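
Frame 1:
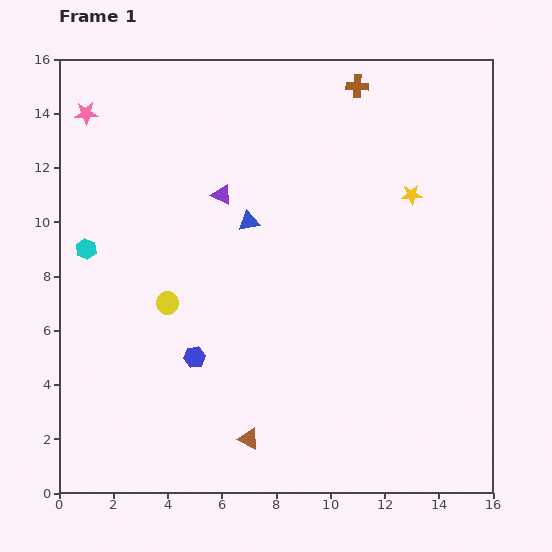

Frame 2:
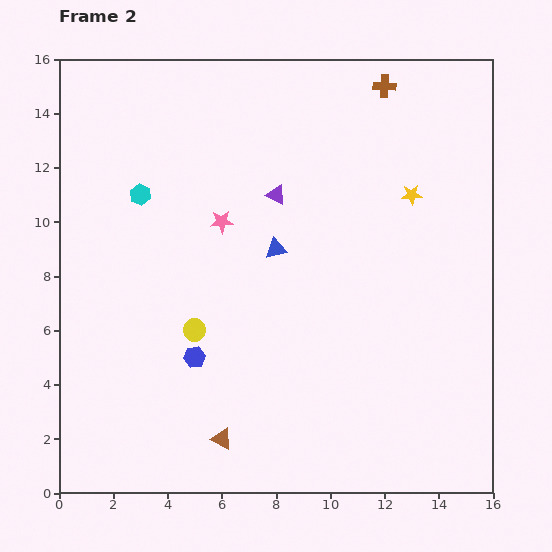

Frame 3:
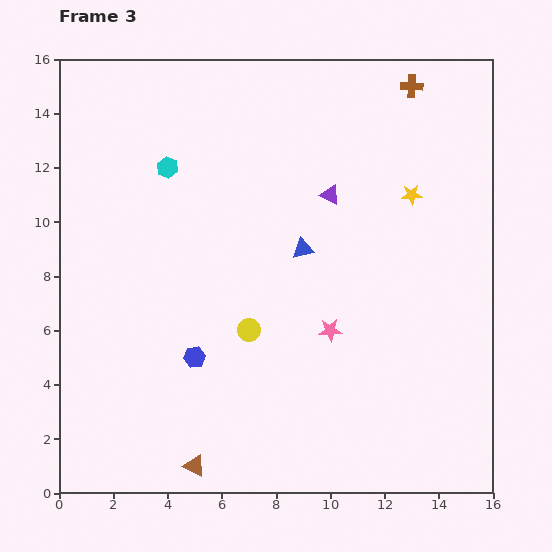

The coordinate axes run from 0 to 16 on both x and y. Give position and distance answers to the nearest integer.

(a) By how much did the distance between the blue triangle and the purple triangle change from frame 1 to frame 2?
+1

Distance in frame 1: 1. Distance in frame 2: 2.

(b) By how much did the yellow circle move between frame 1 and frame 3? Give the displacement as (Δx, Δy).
(3, -1)

The yellow circle was at (4, 7) in frame 1 and (7, 6) in frame 3.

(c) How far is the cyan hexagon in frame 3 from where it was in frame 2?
1

The cyan hexagon moved from (3, 11) to (4, 12), a distance of √(1² + 1²) ≈ 1.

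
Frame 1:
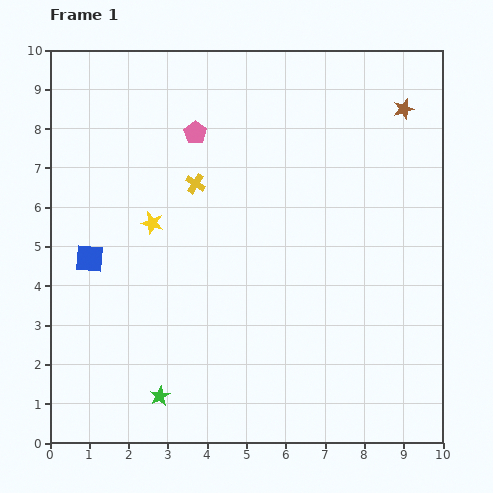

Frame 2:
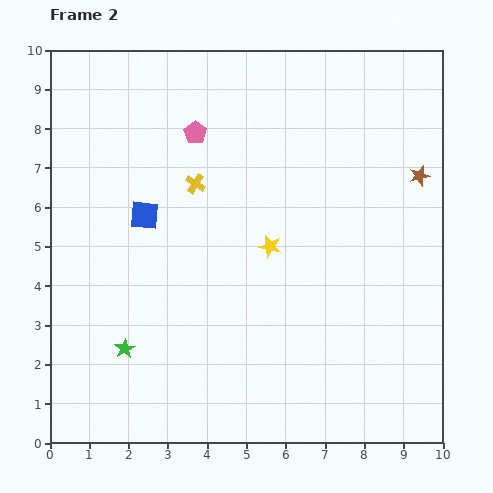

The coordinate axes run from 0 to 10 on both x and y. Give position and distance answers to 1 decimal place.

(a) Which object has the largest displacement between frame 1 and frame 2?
the yellow star

(moved 3.1; next 1.8)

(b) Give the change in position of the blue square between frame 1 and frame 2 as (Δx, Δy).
(1.4, 1.1)

The blue square was at (1.0, 4.7) in frame 1 and (2.4, 5.8) in frame 2.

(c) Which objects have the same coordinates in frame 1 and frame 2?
the yellow cross, the pink pentagon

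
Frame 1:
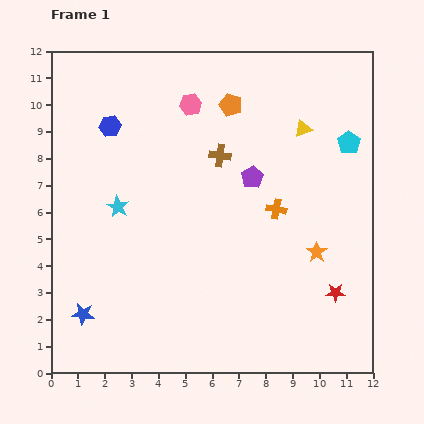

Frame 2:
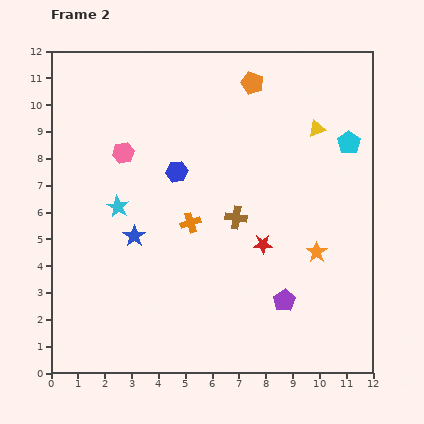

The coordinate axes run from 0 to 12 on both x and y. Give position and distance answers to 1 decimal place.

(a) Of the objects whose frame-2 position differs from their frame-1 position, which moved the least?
the yellow triangle

(moved 0.5)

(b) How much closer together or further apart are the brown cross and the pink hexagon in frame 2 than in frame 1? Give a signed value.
+2.6

Distance in frame 1: 2.2. Distance in frame 2: 4.8.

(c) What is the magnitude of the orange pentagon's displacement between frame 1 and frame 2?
1.1

The orange pentagon moved from (6.7, 10.0) to (7.5, 10.8), a distance of √(0.8² + 0.8²) ≈ 1.1.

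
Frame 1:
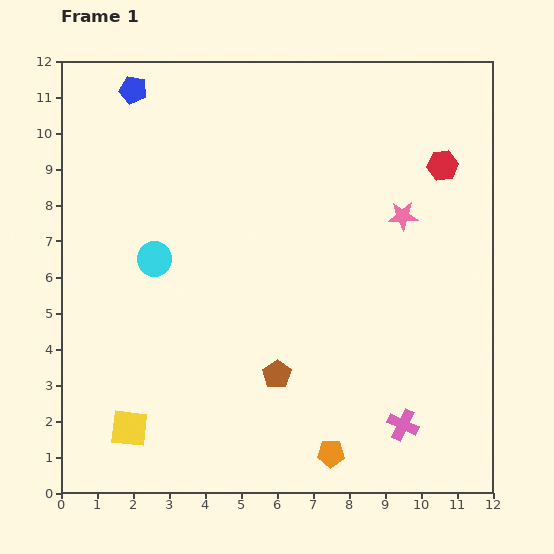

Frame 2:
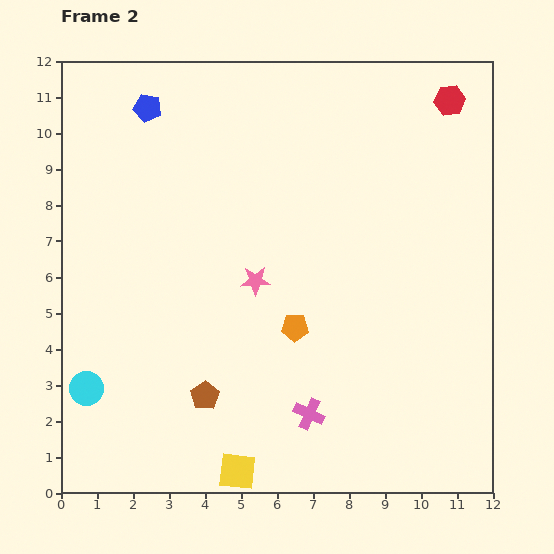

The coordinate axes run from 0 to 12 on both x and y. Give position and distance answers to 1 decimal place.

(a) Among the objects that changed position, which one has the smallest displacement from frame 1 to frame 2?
the blue pentagon

(moved 0.6)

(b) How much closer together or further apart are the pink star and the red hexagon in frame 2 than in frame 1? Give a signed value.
+5.6

Distance in frame 1: 1.8. Distance in frame 2: 7.4.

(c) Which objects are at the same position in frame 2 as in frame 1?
none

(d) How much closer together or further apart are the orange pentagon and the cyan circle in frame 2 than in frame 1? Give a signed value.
-1.3

Distance in frame 1: 7.3. Distance in frame 2: 6.0.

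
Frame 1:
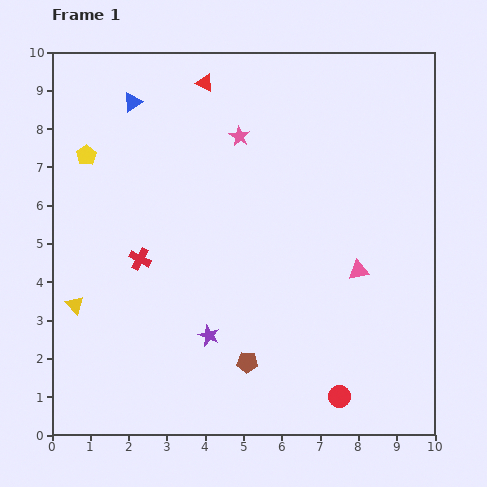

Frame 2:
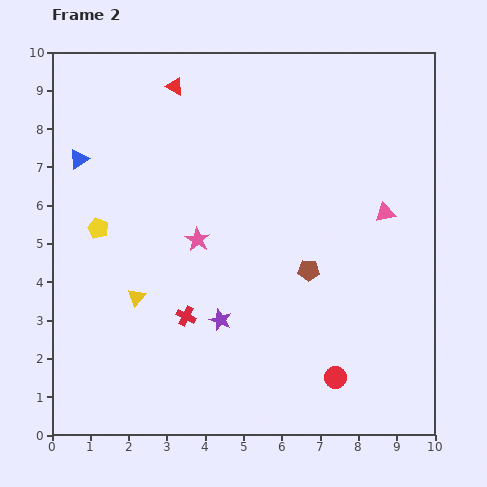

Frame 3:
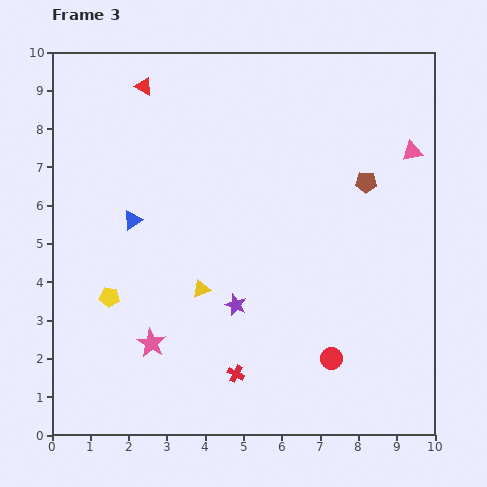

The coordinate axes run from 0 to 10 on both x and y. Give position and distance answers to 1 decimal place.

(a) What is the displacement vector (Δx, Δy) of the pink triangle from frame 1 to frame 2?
(0.7, 1.5)

The pink triangle was at (8.0, 4.3) in frame 1 and (8.7, 5.8) in frame 2.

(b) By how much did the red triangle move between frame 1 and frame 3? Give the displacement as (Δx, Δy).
(-1.6, -0.1)

The red triangle was at (4.0, 9.2) in frame 1 and (2.4, 9.1) in frame 3.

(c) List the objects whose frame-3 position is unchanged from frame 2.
none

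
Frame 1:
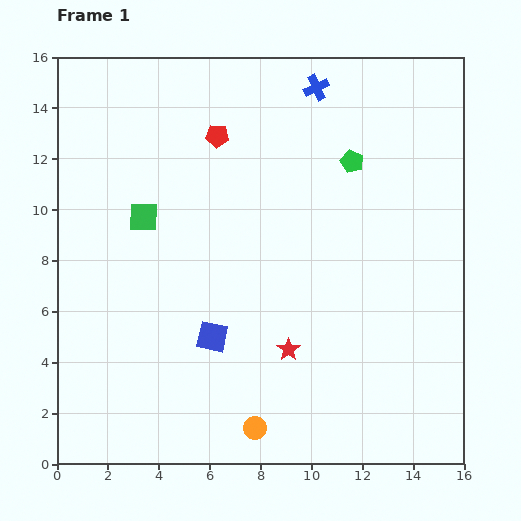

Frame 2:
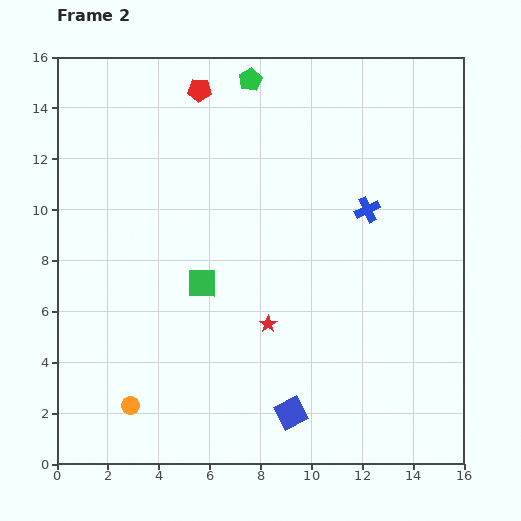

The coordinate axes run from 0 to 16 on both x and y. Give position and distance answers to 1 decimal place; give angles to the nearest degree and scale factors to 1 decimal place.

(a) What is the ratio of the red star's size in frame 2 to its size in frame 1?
0.8×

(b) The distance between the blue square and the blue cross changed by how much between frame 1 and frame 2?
-2.1

Distance in frame 1: 10.6. Distance in frame 2: 8.5.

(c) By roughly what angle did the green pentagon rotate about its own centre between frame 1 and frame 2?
19° clockwise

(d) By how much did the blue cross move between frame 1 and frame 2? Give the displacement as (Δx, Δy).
(2.0, -4.8)

The blue cross was at (10.2, 14.8) in frame 1 and (12.2, 10.0) in frame 2.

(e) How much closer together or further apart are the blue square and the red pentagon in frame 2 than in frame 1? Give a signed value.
+5.3

Distance in frame 1: 7.9. Distance in frame 2: 13.2.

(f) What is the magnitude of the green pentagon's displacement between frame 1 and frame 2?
5.1

The green pentagon moved from (11.6, 11.9) to (7.6, 15.1), a distance of √(4.0² + 3.2²) ≈ 5.1.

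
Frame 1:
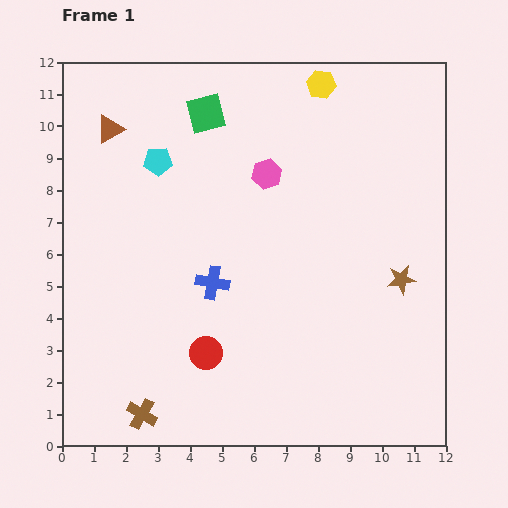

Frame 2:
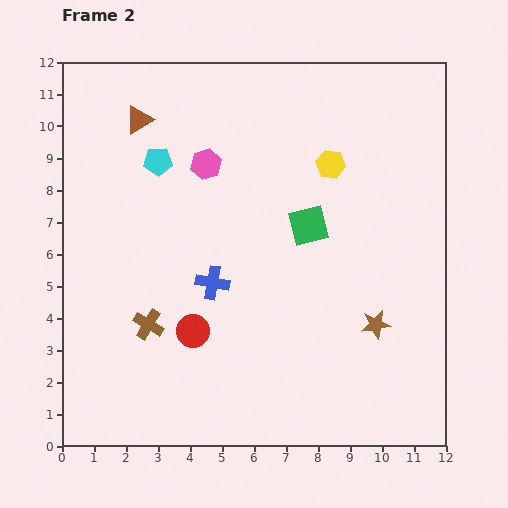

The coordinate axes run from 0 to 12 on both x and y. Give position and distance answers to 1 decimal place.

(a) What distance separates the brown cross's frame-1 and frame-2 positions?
2.8

The brown cross moved from (2.5, 1.0) to (2.7, 3.8), a distance of √(0.2² + 2.8²) ≈ 2.8.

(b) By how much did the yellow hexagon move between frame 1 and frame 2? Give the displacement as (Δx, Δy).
(0.3, -2.5)

The yellow hexagon was at (8.1, 11.3) in frame 1 and (8.4, 8.8) in frame 2.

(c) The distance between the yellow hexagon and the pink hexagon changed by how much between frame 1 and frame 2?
+0.6

Distance in frame 1: 3.3. Distance in frame 2: 3.9.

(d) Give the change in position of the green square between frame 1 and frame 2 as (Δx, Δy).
(3.2, -3.5)

The green square was at (4.5, 10.4) in frame 1 and (7.7, 6.9) in frame 2.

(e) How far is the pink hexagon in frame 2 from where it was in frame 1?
1.9

The pink hexagon moved from (6.4, 8.5) to (4.5, 8.8), a distance of √(1.9² + 0.3²) ≈ 1.9.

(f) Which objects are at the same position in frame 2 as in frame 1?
the cyan pentagon, the blue cross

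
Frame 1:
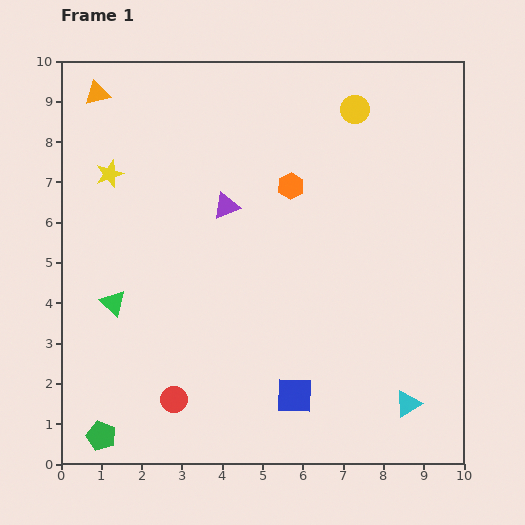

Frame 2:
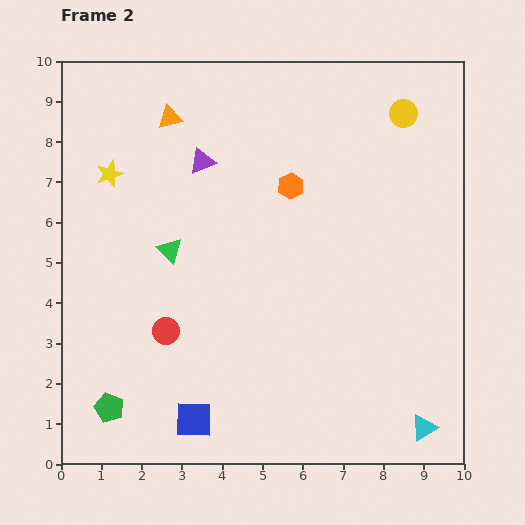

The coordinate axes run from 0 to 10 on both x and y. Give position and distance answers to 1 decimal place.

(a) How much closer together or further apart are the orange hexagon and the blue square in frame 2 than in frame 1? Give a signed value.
+1.1

Distance in frame 1: 5.2. Distance in frame 2: 6.3.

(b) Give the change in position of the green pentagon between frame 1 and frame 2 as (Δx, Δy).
(0.2, 0.7)

The green pentagon was at (1.0, 0.7) in frame 1 and (1.2, 1.4) in frame 2.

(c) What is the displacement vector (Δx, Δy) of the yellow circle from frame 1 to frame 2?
(1.2, -0.1)

The yellow circle was at (7.3, 8.8) in frame 1 and (8.5, 8.7) in frame 2.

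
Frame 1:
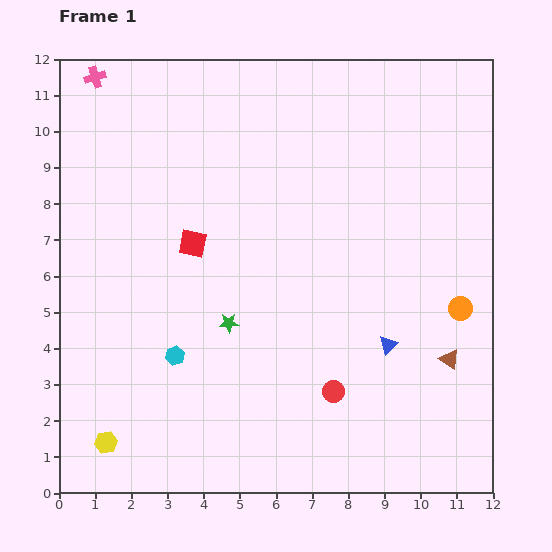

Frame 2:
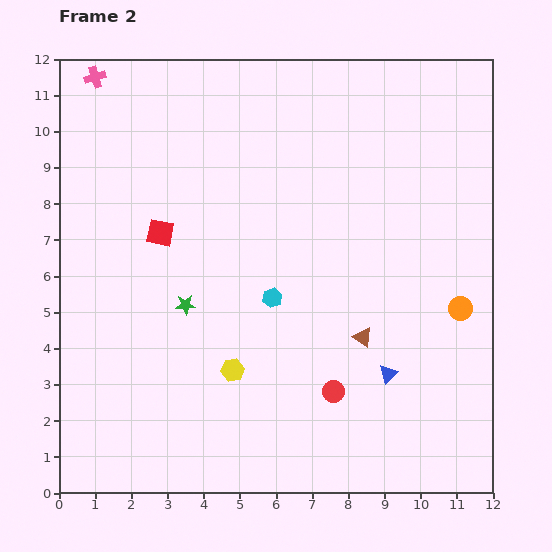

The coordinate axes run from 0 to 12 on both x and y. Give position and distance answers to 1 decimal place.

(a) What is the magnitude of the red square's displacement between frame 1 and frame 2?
0.9

The red square moved from (3.7, 6.9) to (2.8, 7.2), a distance of √(0.9² + 0.3²) ≈ 0.9.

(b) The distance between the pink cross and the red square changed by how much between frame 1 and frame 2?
-0.6

Distance in frame 1: 5.3. Distance in frame 2: 4.7.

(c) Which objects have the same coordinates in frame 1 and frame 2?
the red circle, the pink cross, the orange circle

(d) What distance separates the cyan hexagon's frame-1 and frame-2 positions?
3.1

The cyan hexagon moved from (3.2, 3.8) to (5.9, 5.4), a distance of √(2.7² + 1.6²) ≈ 3.1.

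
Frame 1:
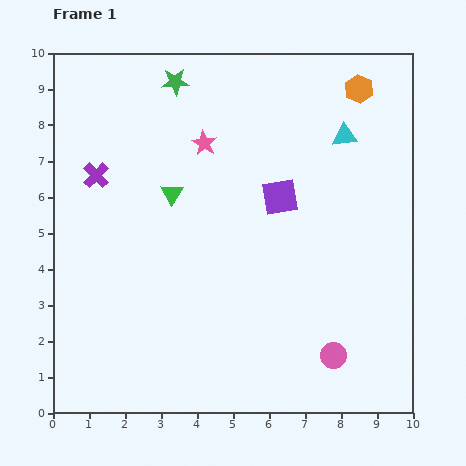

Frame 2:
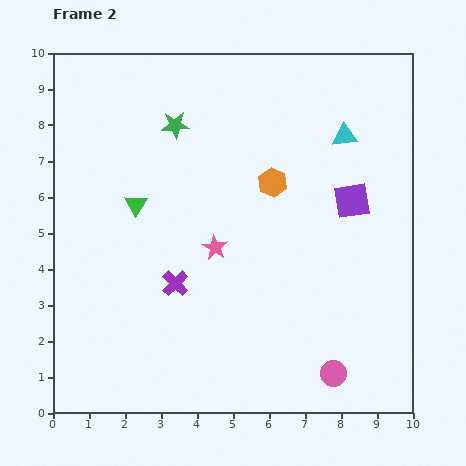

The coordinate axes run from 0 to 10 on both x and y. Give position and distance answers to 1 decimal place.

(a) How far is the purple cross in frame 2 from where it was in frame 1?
3.7

The purple cross moved from (1.2, 6.6) to (3.4, 3.6), a distance of √(2.2² + 3.0²) ≈ 3.7.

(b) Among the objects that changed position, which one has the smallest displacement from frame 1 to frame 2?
the pink circle

(moved 0.5)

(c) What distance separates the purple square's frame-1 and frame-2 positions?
2.0

The purple square moved from (6.3, 6.0) to (8.3, 5.9), a distance of √(2.0² + 0.1²) ≈ 2.0.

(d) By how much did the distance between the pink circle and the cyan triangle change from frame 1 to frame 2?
+0.5

Distance in frame 1: 6.1. Distance in frame 2: 6.6.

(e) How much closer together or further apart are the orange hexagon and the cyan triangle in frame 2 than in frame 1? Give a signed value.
+1.0

Distance in frame 1: 1.4. Distance in frame 2: 2.4.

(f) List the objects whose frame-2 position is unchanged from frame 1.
the cyan triangle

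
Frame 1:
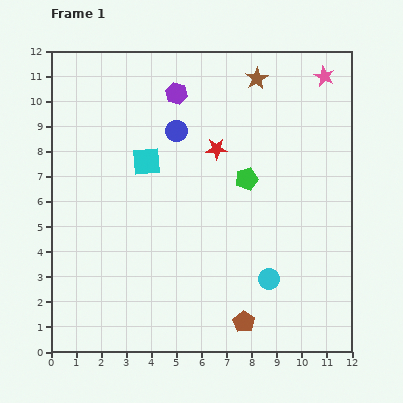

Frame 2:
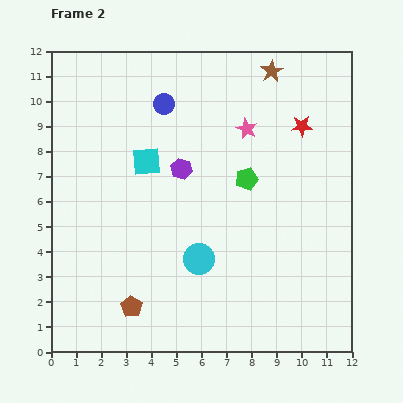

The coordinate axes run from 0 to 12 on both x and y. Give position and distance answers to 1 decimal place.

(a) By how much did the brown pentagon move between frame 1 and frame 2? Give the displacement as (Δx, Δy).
(-4.5, 0.6)

The brown pentagon was at (7.7, 1.2) in frame 1 and (3.2, 1.8) in frame 2.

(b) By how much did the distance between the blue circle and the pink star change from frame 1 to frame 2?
-2.9

Distance in frame 1: 6.3. Distance in frame 2: 3.4.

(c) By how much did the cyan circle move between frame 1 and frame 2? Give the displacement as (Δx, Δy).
(-2.8, 0.8)

The cyan circle was at (8.7, 2.9) in frame 1 and (5.9, 3.7) in frame 2.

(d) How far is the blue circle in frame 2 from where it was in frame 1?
1.2

The blue circle moved from (5.0, 8.8) to (4.5, 9.9), a distance of √(0.5² + 1.1²) ≈ 1.2.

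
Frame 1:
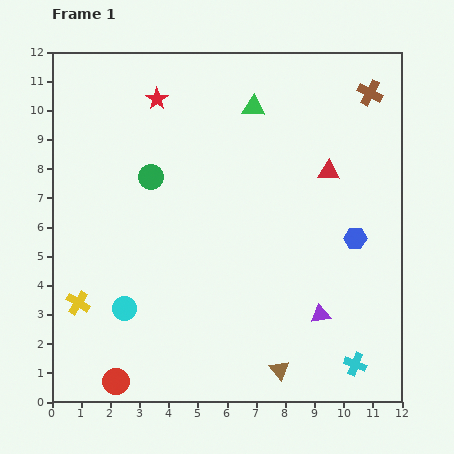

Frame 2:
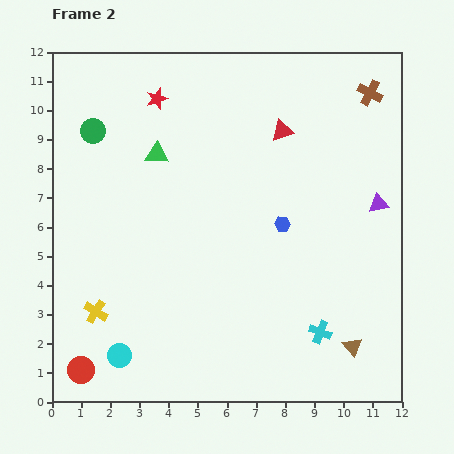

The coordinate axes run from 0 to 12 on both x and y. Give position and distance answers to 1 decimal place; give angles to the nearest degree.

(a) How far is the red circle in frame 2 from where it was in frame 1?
1.3

The red circle moved from (2.2, 0.7) to (1.0, 1.1), a distance of √(1.2² + 0.4²) ≈ 1.3.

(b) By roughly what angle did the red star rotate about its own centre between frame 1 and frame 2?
16° clockwise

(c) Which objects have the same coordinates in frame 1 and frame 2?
the red star, the brown cross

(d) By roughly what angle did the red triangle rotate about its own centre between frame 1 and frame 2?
20° counter-clockwise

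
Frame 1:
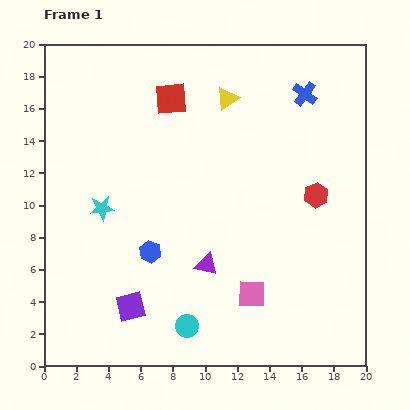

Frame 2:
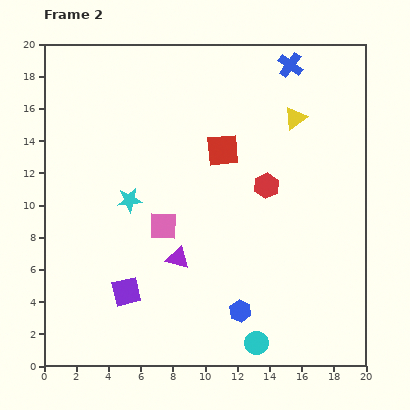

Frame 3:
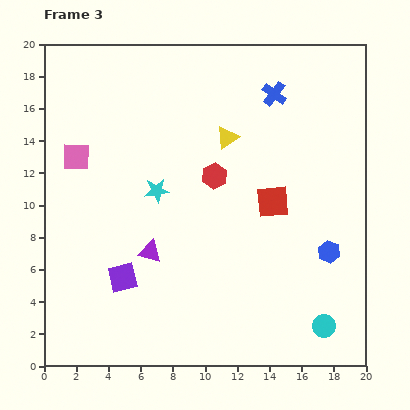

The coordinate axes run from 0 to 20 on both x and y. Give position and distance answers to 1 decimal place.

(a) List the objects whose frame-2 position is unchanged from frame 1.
none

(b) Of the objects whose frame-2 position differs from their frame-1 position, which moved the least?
the purple square

(moved 0.9)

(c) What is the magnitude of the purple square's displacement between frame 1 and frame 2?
0.9

The purple square moved from (5.4, 3.7) to (5.1, 4.6), a distance of √(0.3² + 0.9²) ≈ 0.9.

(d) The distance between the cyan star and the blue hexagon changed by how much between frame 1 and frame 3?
+7.4

Distance in frame 1: 4.0. Distance in frame 3: 11.4.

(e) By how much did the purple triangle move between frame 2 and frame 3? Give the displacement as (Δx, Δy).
(-1.7, 0.4)

The purple triangle was at (8.3, 6.7) in frame 2 and (6.6, 7.1) in frame 3.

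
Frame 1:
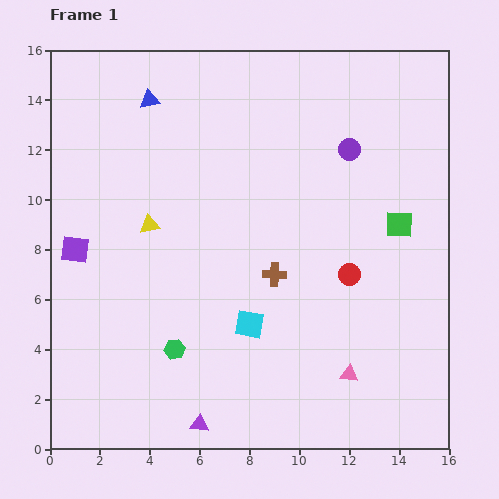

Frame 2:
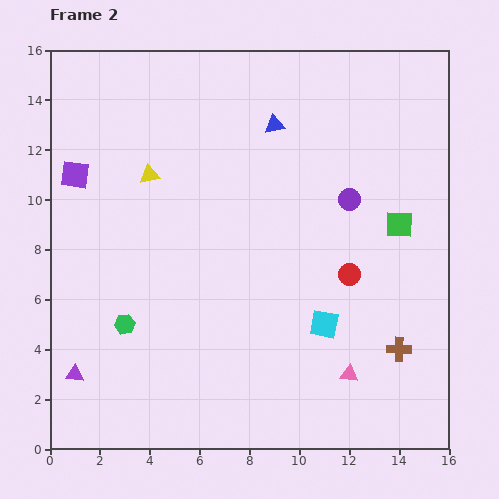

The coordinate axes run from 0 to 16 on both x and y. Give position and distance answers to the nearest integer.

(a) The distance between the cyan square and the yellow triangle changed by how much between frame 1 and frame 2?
+3

Distance in frame 1: 6. Distance in frame 2: 9.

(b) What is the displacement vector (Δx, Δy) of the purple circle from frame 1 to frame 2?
(0, -2)

The purple circle was at (12, 12) in frame 1 and (12, 10) in frame 2.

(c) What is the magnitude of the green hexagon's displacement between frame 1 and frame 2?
2

The green hexagon moved from (5, 4) to (3, 5), a distance of √(2² + 1²) ≈ 2.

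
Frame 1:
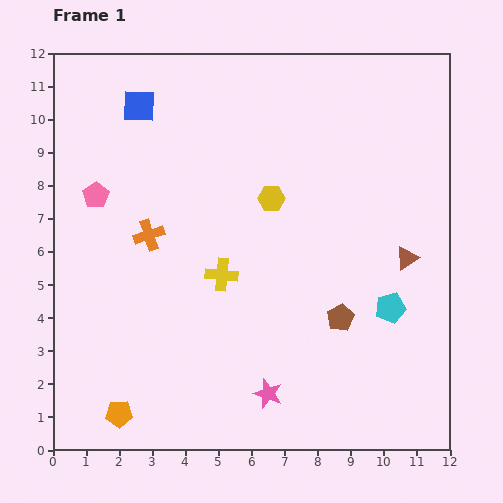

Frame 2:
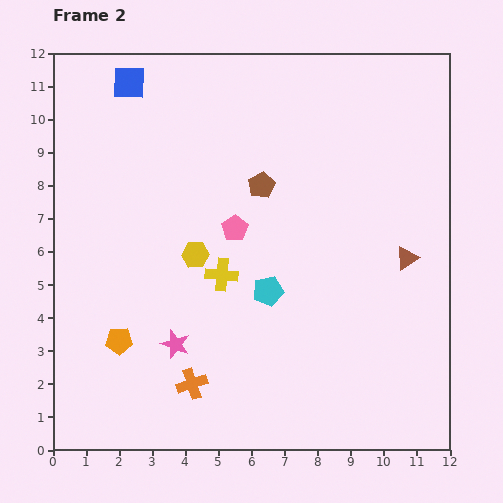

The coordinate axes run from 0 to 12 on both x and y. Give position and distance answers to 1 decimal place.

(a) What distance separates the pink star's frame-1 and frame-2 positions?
3.2

The pink star moved from (6.5, 1.7) to (3.7, 3.2), a distance of √(2.8² + 1.5²) ≈ 3.2.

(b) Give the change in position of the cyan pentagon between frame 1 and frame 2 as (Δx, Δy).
(-3.7, 0.5)

The cyan pentagon was at (10.2, 4.3) in frame 1 and (6.5, 4.8) in frame 2.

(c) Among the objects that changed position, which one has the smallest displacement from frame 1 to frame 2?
the blue square

(moved 0.8)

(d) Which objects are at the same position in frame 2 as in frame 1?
the brown triangle, the yellow cross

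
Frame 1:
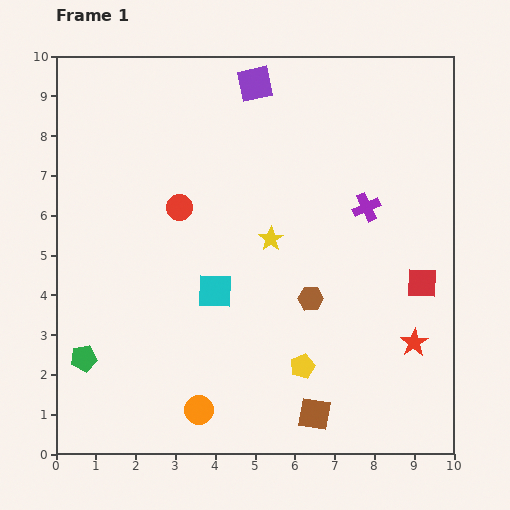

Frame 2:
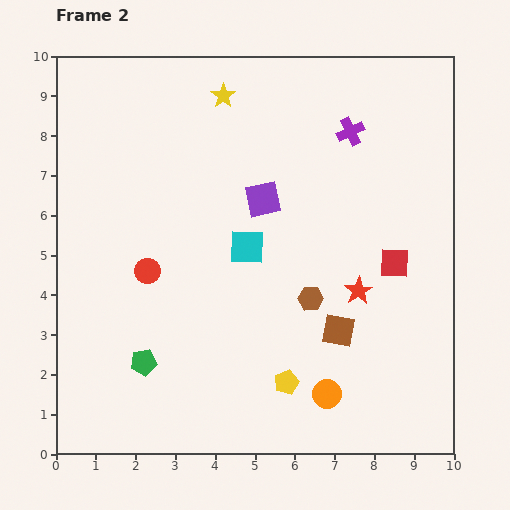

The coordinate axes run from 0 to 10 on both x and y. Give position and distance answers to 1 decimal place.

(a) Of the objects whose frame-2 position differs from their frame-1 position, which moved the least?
the yellow pentagon

(moved 0.6)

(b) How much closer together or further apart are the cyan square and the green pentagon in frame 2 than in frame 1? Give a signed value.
+0.2

Distance in frame 1: 3.7. Distance in frame 2: 3.9.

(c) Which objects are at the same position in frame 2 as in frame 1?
the brown hexagon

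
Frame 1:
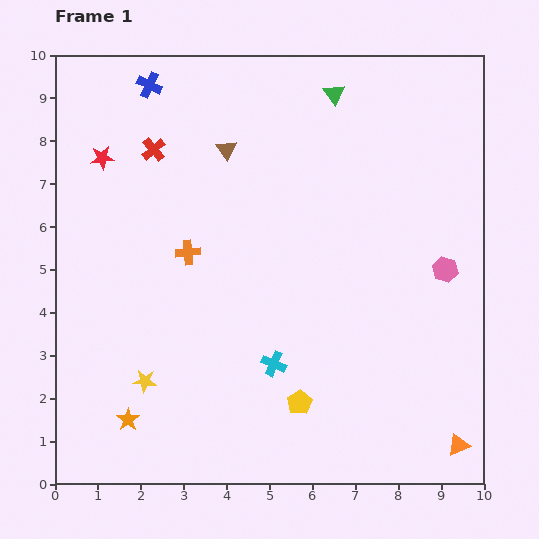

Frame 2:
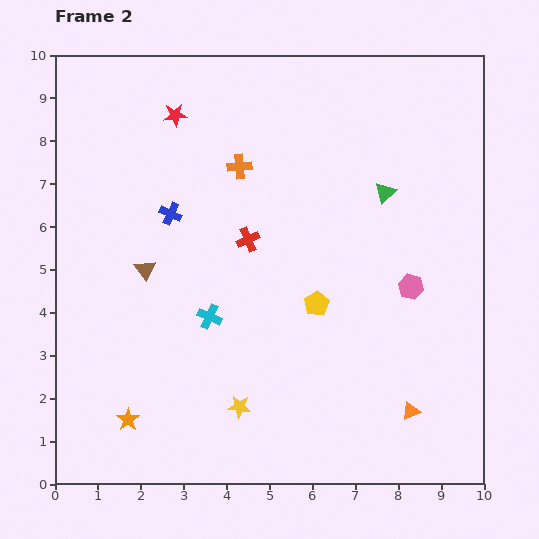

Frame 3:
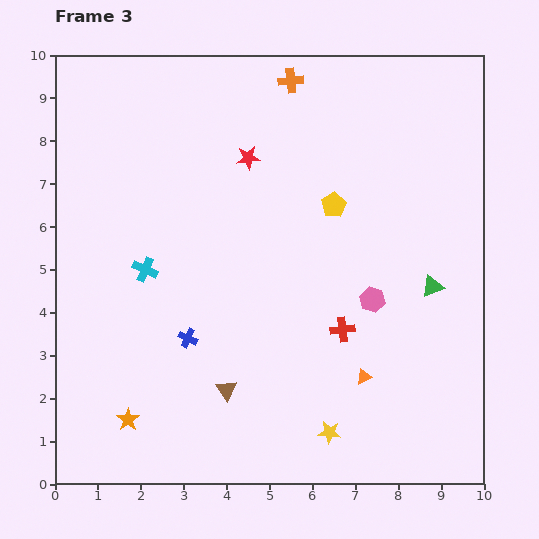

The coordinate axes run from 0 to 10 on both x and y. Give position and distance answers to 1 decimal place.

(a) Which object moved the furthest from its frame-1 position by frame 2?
the brown triangle

(moved 3.4; next 3.0)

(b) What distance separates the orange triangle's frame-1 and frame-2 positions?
1.4

The orange triangle moved from (9.4, 0.9) to (8.3, 1.7), a distance of √(1.1² + 0.8²) ≈ 1.4.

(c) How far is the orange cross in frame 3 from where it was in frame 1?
4.7

The orange cross moved from (3.1, 5.4) to (5.5, 9.4), a distance of √(2.4² + 4.0²) ≈ 4.7.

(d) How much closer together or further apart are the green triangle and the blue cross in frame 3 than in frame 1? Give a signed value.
+1.5

Distance in frame 1: 4.3. Distance in frame 3: 5.8.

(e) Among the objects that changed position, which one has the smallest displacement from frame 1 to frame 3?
the pink hexagon

(moved 1.8)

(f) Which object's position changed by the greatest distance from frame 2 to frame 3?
the brown triangle

(moved 3.4; next 3.0)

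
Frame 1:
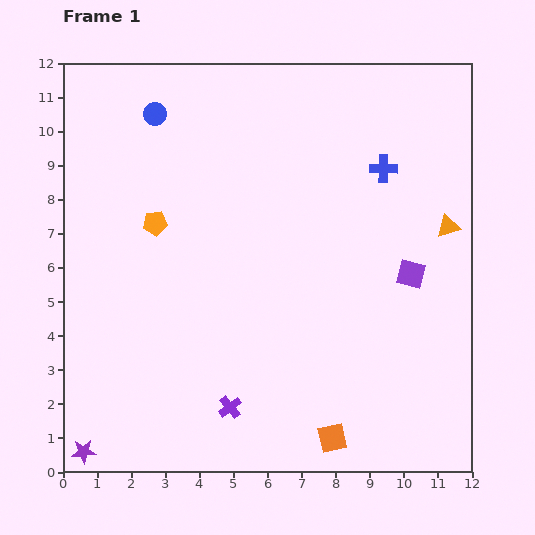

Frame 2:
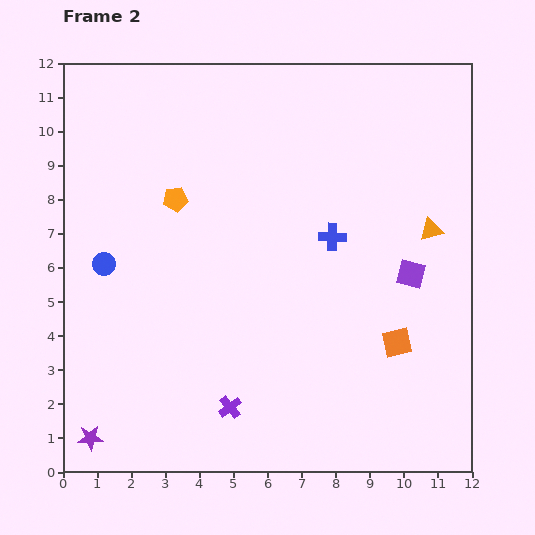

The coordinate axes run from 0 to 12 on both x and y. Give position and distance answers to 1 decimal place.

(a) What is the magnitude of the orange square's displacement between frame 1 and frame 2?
3.4

The orange square moved from (7.9, 1.0) to (9.8, 3.8), a distance of √(1.9² + 2.8²) ≈ 3.4.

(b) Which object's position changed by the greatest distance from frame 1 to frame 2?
the blue circle

(moved 4.6; next 3.4)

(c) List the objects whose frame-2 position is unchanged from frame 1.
the purple square, the purple cross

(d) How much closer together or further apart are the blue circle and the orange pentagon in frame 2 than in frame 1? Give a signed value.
-0.4

Distance in frame 1: 3.2. Distance in frame 2: 2.8.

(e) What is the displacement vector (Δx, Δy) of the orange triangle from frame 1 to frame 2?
(-0.5, -0.1)

The orange triangle was at (11.3, 7.2) in frame 1 and (10.8, 7.1) in frame 2.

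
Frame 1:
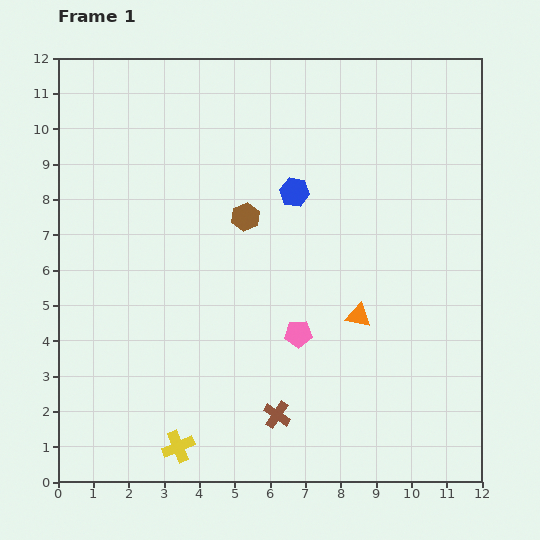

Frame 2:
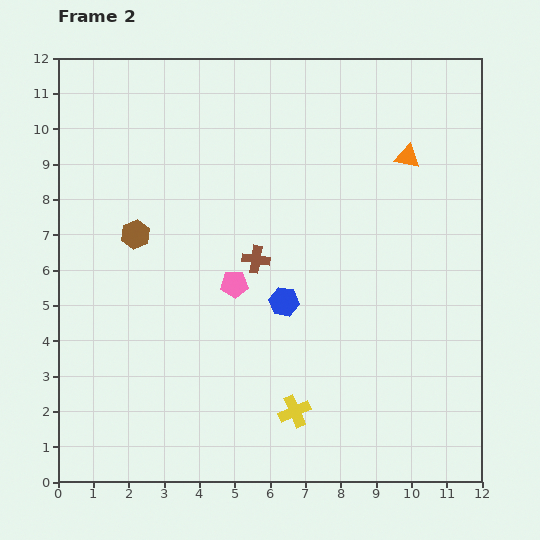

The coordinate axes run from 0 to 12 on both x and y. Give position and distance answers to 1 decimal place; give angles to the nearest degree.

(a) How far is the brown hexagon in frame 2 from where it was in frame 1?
3.1

The brown hexagon moved from (5.3, 7.5) to (2.2, 7.0), a distance of √(3.1² + 0.5²) ≈ 3.1.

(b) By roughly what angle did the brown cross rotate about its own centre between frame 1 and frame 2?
25° counter-clockwise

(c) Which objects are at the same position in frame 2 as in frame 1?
none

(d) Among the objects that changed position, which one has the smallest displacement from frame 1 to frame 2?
the pink pentagon

(moved 2.3)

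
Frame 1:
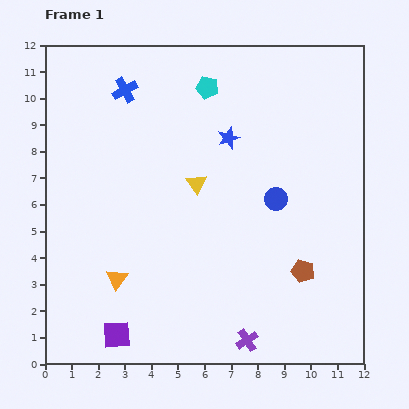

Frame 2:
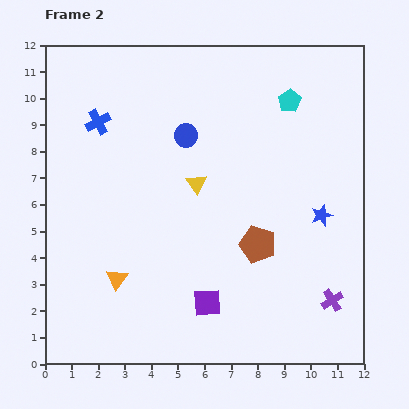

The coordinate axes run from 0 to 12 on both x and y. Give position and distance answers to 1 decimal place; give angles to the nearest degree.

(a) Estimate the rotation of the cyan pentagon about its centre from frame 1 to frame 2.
28° clockwise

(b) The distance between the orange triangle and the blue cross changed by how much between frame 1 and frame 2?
-1.2

Distance in frame 1: 7.1. Distance in frame 2: 5.9.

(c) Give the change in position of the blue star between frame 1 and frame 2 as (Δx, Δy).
(3.5, -2.9)

The blue star was at (6.9, 8.5) in frame 1 and (10.4, 5.6) in frame 2.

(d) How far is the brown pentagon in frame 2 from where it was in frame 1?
2.0

The brown pentagon moved from (9.7, 3.5) to (8.0, 4.5), a distance of √(1.7² + 1.0²) ≈ 2.0.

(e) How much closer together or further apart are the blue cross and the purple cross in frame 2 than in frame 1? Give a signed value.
+0.6

Distance in frame 1: 10.5. Distance in frame 2: 11.1.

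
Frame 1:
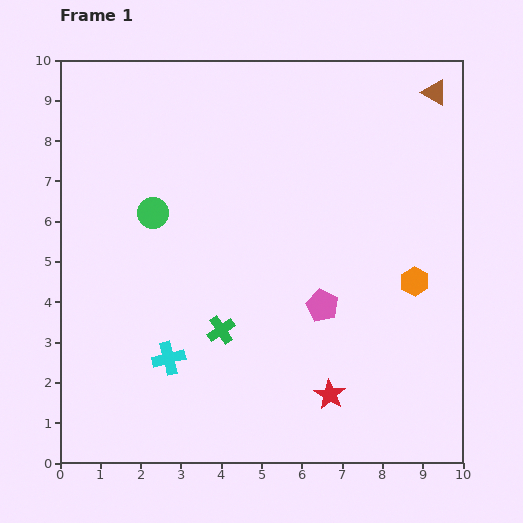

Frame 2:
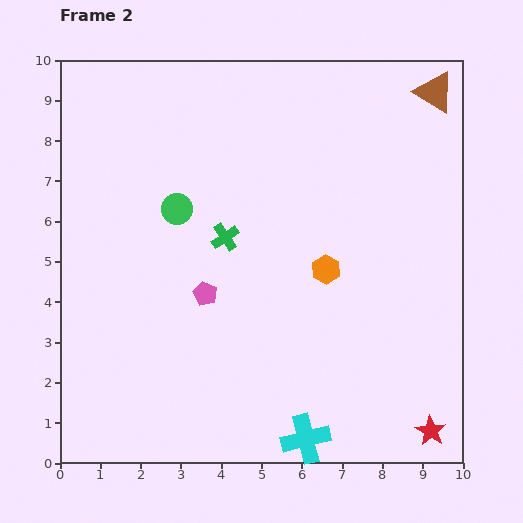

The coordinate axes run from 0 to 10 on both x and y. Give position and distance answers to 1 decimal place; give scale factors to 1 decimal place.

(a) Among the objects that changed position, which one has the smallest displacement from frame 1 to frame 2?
the green circle

(moved 0.6)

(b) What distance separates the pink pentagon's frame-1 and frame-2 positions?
2.9

The pink pentagon moved from (6.5, 3.9) to (3.6, 4.2), a distance of √(2.9² + 0.3²) ≈ 2.9.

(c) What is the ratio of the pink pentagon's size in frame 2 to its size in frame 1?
0.8×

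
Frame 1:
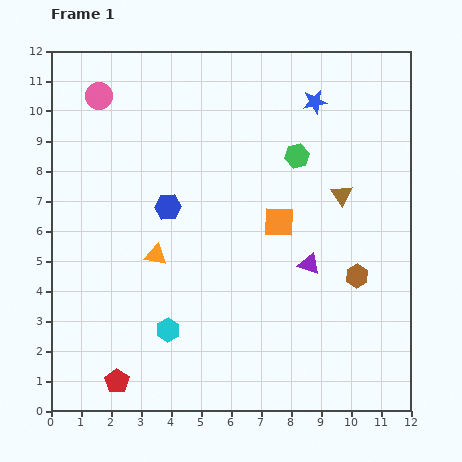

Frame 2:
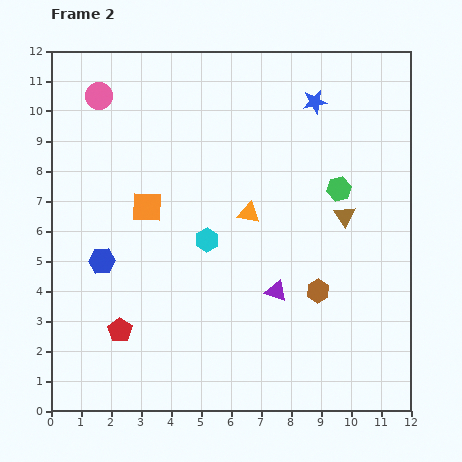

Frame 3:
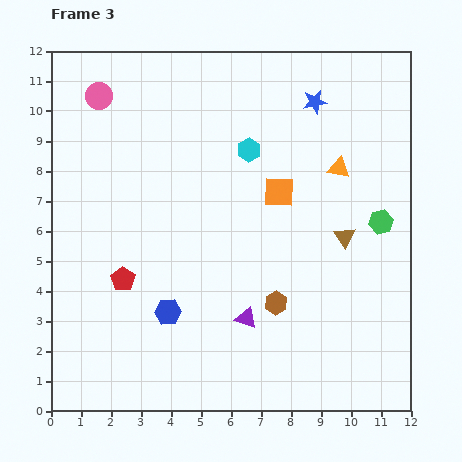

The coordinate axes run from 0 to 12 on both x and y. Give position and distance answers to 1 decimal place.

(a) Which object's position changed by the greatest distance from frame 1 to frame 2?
the orange square

(moved 4.4; next 3.4)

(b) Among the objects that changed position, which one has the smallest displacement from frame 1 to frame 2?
the brown triangle

(moved 0.7)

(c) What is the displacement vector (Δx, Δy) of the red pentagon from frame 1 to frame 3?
(0.2, 3.4)

The red pentagon was at (2.2, 1.0) in frame 1 and (2.4, 4.4) in frame 3.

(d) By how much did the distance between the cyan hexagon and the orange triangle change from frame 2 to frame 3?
+1.4

Distance in frame 2: 1.7. Distance in frame 3: 3.1.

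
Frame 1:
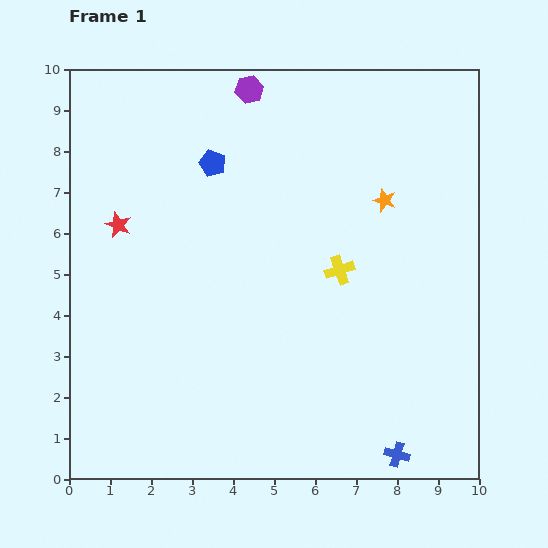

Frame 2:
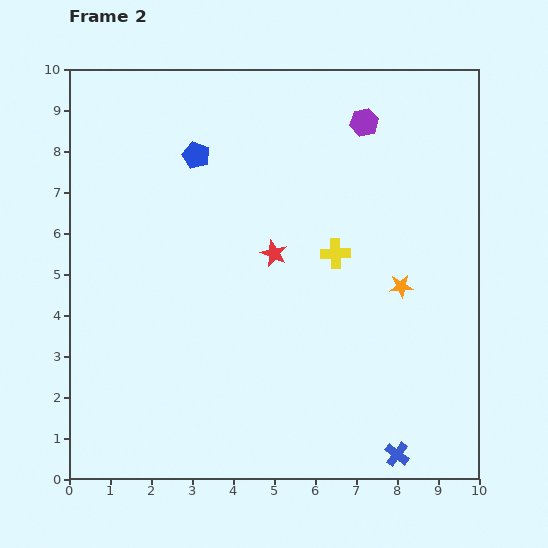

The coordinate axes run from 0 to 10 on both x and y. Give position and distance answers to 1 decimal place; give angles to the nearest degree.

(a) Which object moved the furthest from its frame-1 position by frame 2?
the red star

(moved 3.9; next 2.9)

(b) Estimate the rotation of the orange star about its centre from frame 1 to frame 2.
24° counter-clockwise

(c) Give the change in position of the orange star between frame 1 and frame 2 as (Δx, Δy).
(0.4, -2.1)

The orange star was at (7.7, 6.8) in frame 1 and (8.1, 4.7) in frame 2.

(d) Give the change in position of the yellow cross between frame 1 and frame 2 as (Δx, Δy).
(-0.1, 0.4)

The yellow cross was at (6.6, 5.1) in frame 1 and (6.5, 5.5) in frame 2.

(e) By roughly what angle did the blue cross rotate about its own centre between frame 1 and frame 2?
21° clockwise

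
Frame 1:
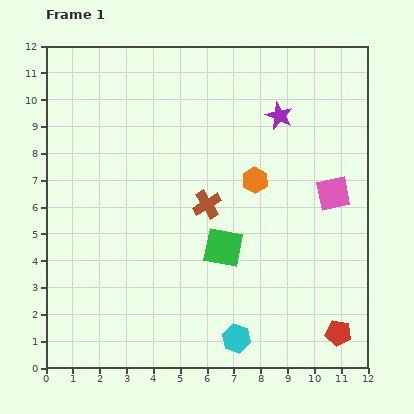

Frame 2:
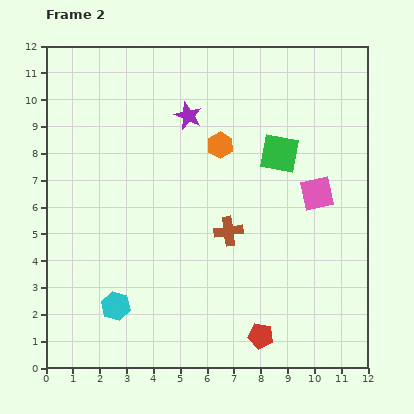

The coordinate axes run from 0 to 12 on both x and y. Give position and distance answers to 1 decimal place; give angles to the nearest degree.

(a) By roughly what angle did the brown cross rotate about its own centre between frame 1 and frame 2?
23° clockwise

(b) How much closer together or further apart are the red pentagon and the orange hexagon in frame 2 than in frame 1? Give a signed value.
+0.8

Distance in frame 1: 6.5. Distance in frame 2: 7.3.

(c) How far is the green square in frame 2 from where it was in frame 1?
4.1

The green square moved from (6.6, 4.5) to (8.7, 8.0), a distance of √(2.1² + 3.5²) ≈ 4.1.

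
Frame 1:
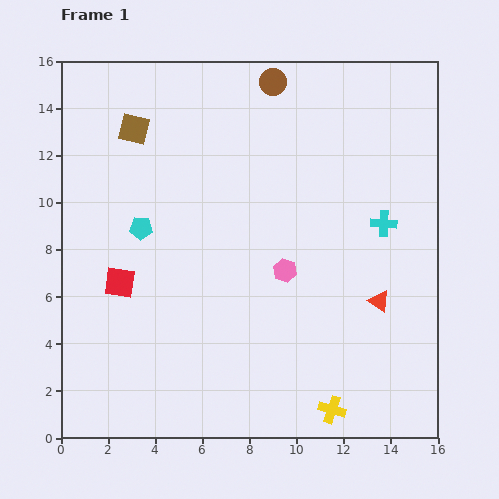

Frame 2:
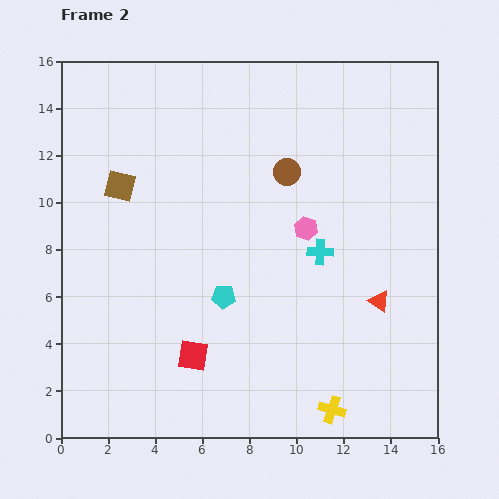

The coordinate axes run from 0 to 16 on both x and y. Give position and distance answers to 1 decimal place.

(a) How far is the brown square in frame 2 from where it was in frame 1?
2.5

The brown square moved from (3.1, 13.1) to (2.5, 10.7), a distance of √(0.6² + 2.4²) ≈ 2.5.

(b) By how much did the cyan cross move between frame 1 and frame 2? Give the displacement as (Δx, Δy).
(-2.7, -1.2)

The cyan cross was at (13.7, 9.1) in frame 1 and (11.0, 7.9) in frame 2.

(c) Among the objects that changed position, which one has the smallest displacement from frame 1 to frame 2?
the pink hexagon

(moved 2.0)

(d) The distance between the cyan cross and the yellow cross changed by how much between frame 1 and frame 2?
-1.5

Distance in frame 1: 8.2. Distance in frame 2: 6.7.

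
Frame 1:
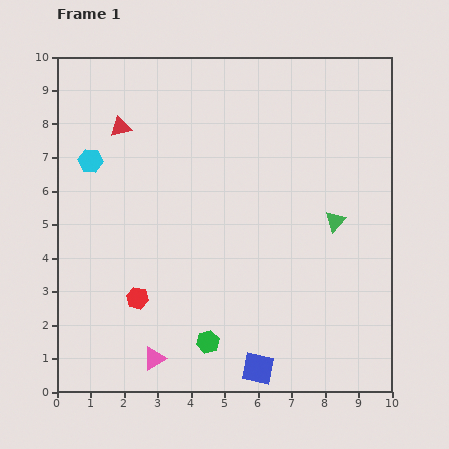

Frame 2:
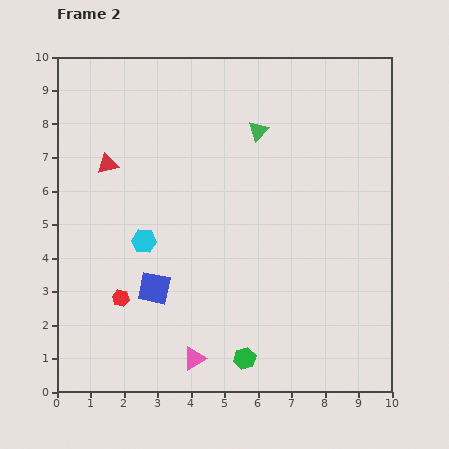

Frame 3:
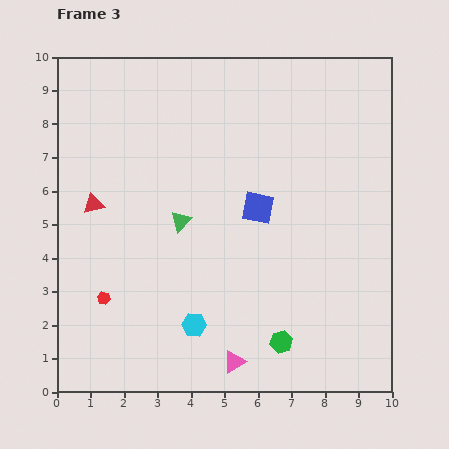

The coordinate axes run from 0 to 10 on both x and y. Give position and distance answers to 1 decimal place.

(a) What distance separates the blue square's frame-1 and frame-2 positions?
3.9

The blue square moved from (6.0, 0.7) to (2.9, 3.1), a distance of √(3.1² + 2.4²) ≈ 3.9.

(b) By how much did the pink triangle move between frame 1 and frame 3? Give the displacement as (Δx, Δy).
(2.4, -0.1)

The pink triangle was at (2.9, 1.0) in frame 1 and (5.3, 0.9) in frame 3.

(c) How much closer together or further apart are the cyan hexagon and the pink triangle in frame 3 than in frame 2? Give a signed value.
-2.2

Distance in frame 2: 3.8. Distance in frame 3: 1.6.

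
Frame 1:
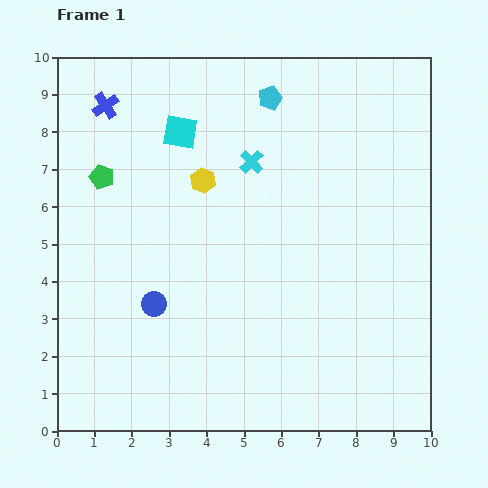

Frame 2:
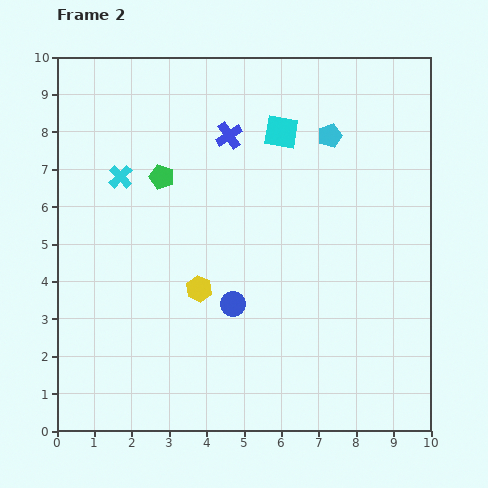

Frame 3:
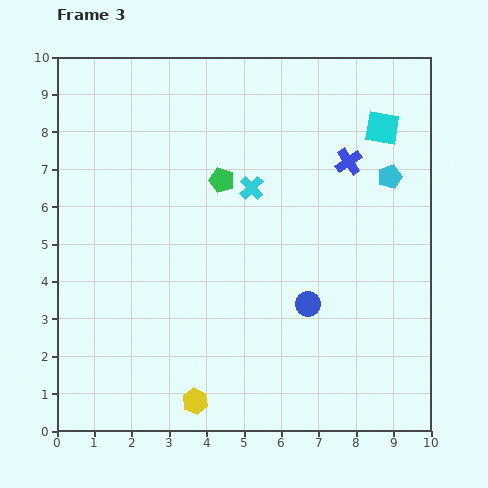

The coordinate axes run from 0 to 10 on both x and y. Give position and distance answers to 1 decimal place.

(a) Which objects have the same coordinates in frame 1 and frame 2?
none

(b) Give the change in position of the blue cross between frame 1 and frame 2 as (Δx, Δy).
(3.3, -0.8)

The blue cross was at (1.3, 8.7) in frame 1 and (4.6, 7.9) in frame 2.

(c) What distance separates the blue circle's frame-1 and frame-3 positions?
4.1

The blue circle moved from (2.6, 3.4) to (6.7, 3.4), a distance of √(4.1² + 0.0²) ≈ 4.1.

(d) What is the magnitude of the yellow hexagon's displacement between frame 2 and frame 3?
3.0

The yellow hexagon moved from (3.8, 3.8) to (3.7, 0.8), a distance of √(0.1² + 3.0²) ≈ 3.0.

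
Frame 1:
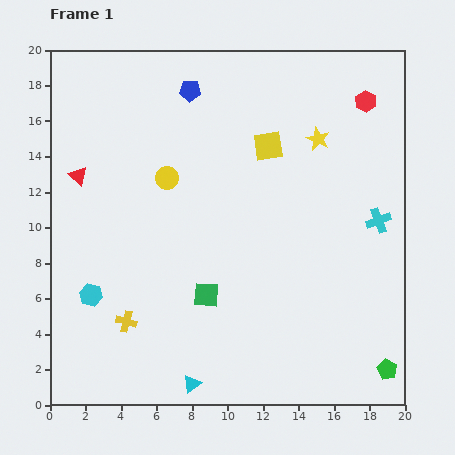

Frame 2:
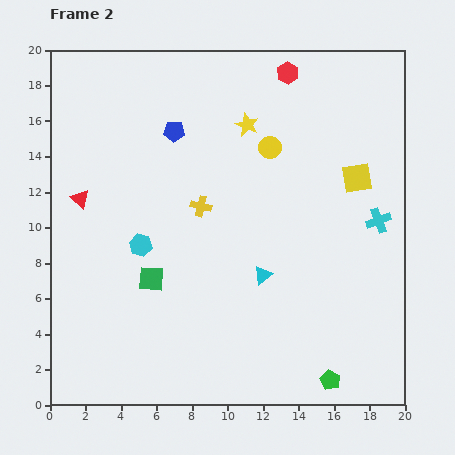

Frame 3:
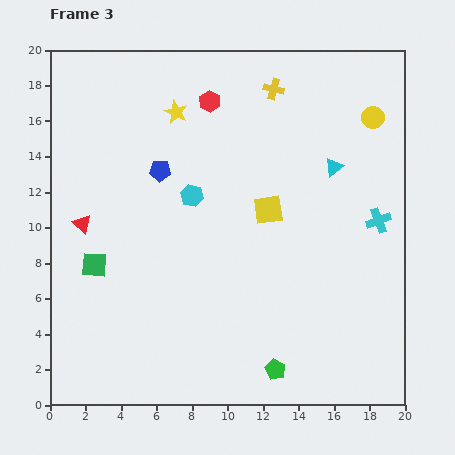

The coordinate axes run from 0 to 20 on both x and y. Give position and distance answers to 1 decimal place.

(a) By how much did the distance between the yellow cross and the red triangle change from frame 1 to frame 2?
-1.8

Distance in frame 1: 8.6. Distance in frame 2: 6.8.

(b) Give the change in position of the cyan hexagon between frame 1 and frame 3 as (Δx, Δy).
(5.7, 5.6)

The cyan hexagon was at (2.3, 6.2) in frame 1 and (8.0, 11.8) in frame 3.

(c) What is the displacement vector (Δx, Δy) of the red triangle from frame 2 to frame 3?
(0.1, -1.4)

The red triangle was at (1.7, 11.6) in frame 2 and (1.8, 10.2) in frame 3.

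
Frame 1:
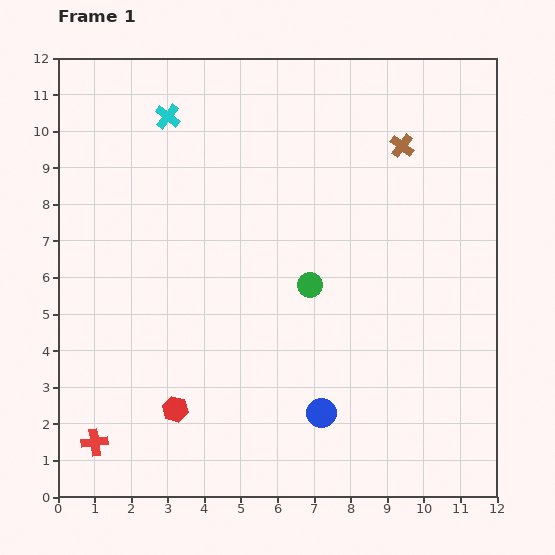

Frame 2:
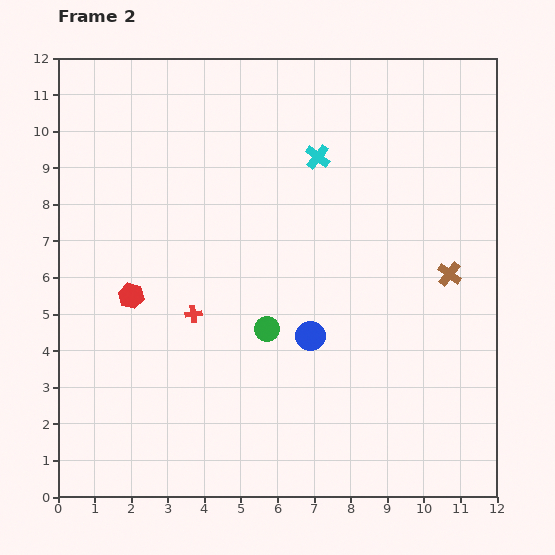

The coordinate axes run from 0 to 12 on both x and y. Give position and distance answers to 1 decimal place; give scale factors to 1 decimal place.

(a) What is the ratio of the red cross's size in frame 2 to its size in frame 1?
0.6×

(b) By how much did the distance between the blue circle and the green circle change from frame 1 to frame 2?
-2.3

Distance in frame 1: 3.5. Distance in frame 2: 1.2.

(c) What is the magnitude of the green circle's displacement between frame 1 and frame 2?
1.7

The green circle moved from (6.9, 5.8) to (5.7, 4.6), a distance of √(1.2² + 1.2²) ≈ 1.7.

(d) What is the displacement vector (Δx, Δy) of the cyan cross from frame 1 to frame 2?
(4.1, -1.1)

The cyan cross was at (3.0, 10.4) in frame 1 and (7.1, 9.3) in frame 2.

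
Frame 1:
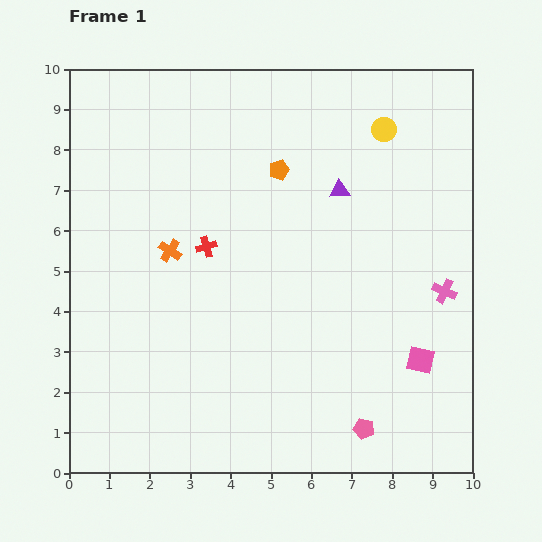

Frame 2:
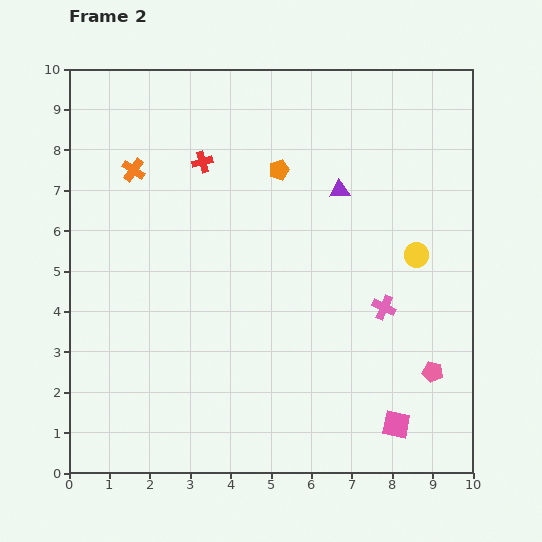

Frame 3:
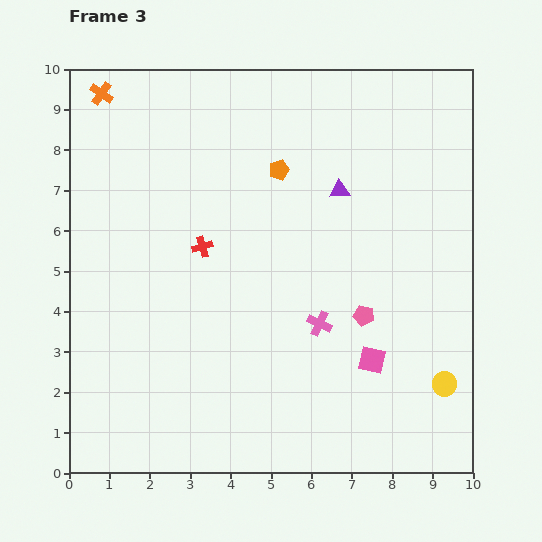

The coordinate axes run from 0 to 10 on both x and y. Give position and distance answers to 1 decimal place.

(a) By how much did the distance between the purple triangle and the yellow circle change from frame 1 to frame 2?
+0.6

Distance in frame 1: 1.9. Distance in frame 2: 2.5.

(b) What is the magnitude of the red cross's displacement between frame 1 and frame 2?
2.1

The red cross moved from (3.4, 5.6) to (3.3, 7.7), a distance of √(0.1² + 2.1²) ≈ 2.1.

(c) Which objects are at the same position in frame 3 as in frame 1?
the orange pentagon, the purple triangle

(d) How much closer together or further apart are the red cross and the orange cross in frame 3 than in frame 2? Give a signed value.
+2.8

Distance in frame 2: 1.7. Distance in frame 3: 4.5.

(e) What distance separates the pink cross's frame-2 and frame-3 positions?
1.6

The pink cross moved from (7.8, 4.1) to (6.2, 3.7), a distance of √(1.6² + 0.4²) ≈ 1.6.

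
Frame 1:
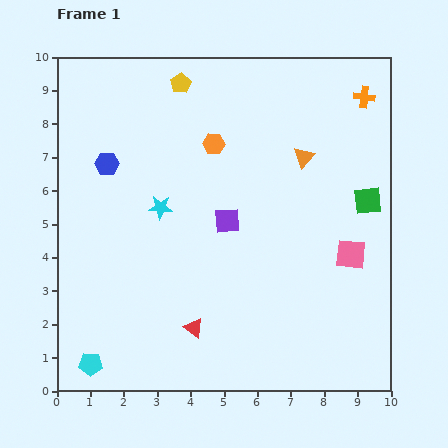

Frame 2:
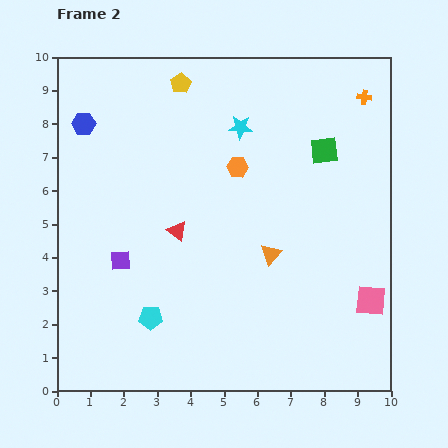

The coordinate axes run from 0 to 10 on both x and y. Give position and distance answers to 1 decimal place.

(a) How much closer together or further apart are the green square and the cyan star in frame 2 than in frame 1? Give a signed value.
-3.6

Distance in frame 1: 6.2. Distance in frame 2: 2.6.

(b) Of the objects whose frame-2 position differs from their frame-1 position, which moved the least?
the orange hexagon

(moved 1.0)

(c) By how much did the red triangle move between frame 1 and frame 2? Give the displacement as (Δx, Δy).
(-0.5, 2.9)

The red triangle was at (4.1, 1.9) in frame 1 and (3.6, 4.8) in frame 2.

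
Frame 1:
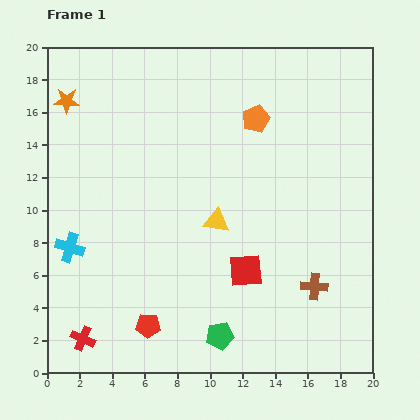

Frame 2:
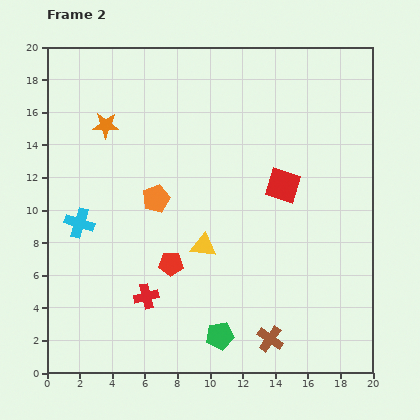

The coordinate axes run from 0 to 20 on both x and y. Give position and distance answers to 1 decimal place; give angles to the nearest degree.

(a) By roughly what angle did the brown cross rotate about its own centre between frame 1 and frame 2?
32° clockwise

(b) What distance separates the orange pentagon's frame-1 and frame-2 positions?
7.8

The orange pentagon moved from (12.8, 15.6) to (6.7, 10.7), a distance of √(6.1² + 4.9²) ≈ 7.8.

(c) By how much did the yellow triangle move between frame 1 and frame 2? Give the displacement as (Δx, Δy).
(-0.8, -1.5)

The yellow triangle was at (10.4, 9.3) in frame 1 and (9.6, 7.8) in frame 2.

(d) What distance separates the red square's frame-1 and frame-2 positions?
5.7

The red square moved from (12.2, 6.3) to (14.5, 11.5), a distance of √(2.3² + 5.2²) ≈ 5.7.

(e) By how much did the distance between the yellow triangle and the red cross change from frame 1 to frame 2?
-6.2

Distance in frame 1: 10.9. Distance in frame 2: 4.7.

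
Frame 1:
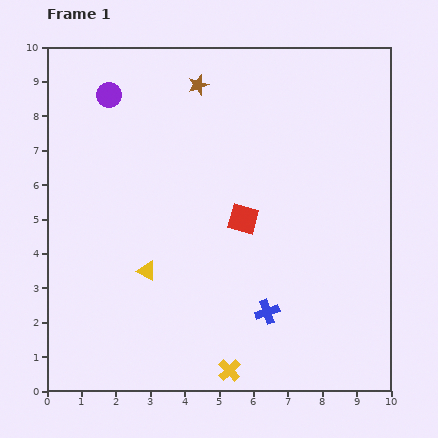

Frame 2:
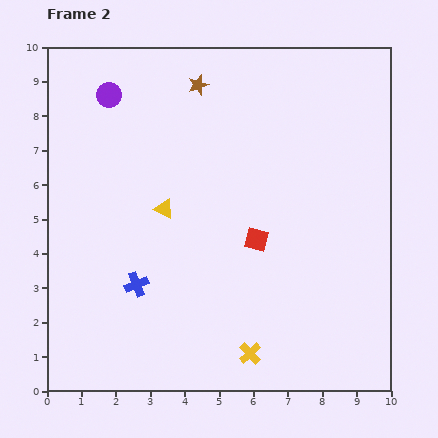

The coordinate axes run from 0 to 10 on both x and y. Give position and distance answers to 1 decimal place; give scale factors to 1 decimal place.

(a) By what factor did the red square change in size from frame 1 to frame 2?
0.8×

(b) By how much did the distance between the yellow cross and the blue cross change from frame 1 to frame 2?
+1.9

Distance in frame 1: 2.0. Distance in frame 2: 3.9.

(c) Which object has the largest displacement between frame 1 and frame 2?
the blue cross

(moved 3.9; next 1.9)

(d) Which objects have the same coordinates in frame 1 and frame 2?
the brown star, the purple circle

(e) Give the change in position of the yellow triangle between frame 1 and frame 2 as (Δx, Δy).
(0.5, 1.8)

The yellow triangle was at (2.9, 3.5) in frame 1 and (3.4, 5.3) in frame 2.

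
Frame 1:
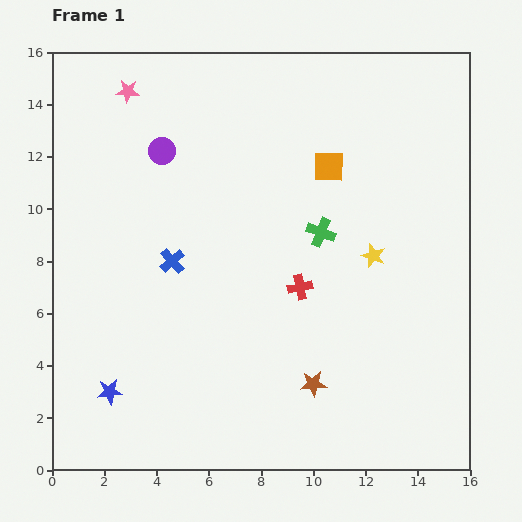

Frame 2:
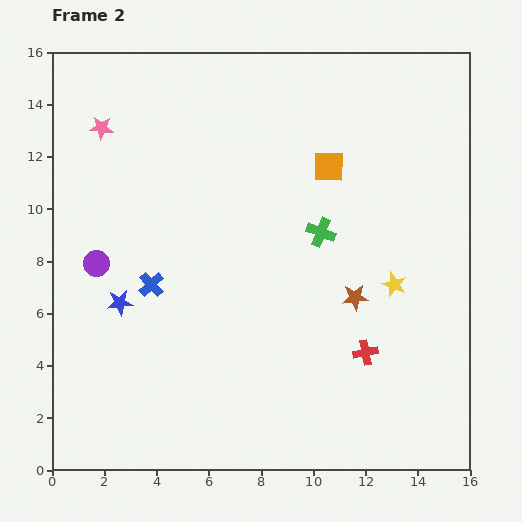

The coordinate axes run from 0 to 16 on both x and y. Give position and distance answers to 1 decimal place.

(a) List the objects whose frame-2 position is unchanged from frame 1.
the orange square, the green cross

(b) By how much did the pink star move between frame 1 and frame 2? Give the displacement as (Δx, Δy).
(-1.0, -1.4)

The pink star was at (2.9, 14.5) in frame 1 and (1.9, 13.1) in frame 2.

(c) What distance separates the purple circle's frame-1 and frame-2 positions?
5.0

The purple circle moved from (4.2, 12.2) to (1.7, 7.9), a distance of √(2.5² + 4.3²) ≈ 5.0.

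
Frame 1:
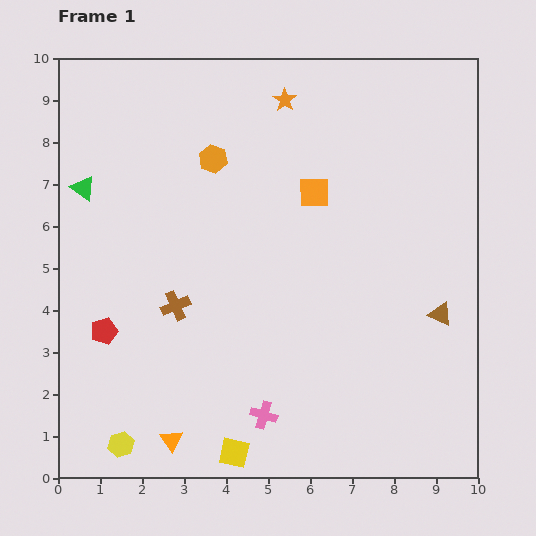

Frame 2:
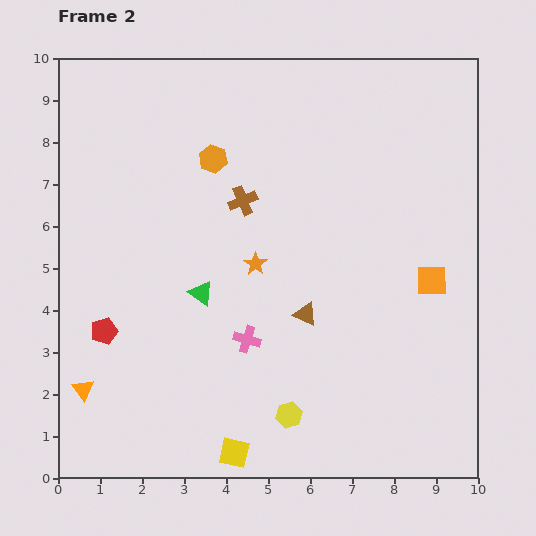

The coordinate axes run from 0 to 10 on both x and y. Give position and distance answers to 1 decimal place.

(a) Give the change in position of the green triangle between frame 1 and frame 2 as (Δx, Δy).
(2.8, -2.5)

The green triangle was at (0.6, 6.9) in frame 1 and (3.4, 4.4) in frame 2.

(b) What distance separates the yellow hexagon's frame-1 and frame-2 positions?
4.1

The yellow hexagon moved from (1.5, 0.8) to (5.5, 1.5), a distance of √(4.0² + 0.7²) ≈ 4.1.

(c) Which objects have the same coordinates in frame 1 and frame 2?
the orange hexagon, the yellow square, the red pentagon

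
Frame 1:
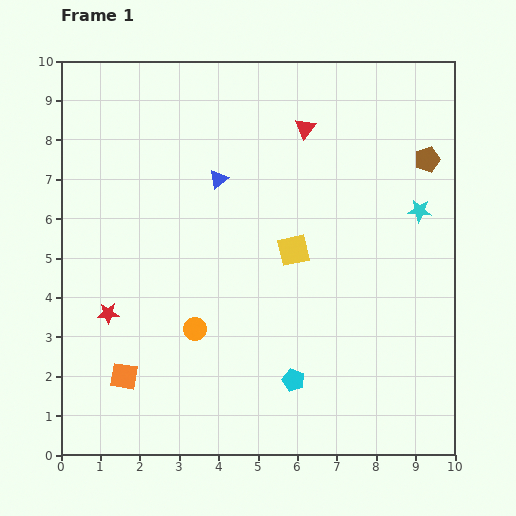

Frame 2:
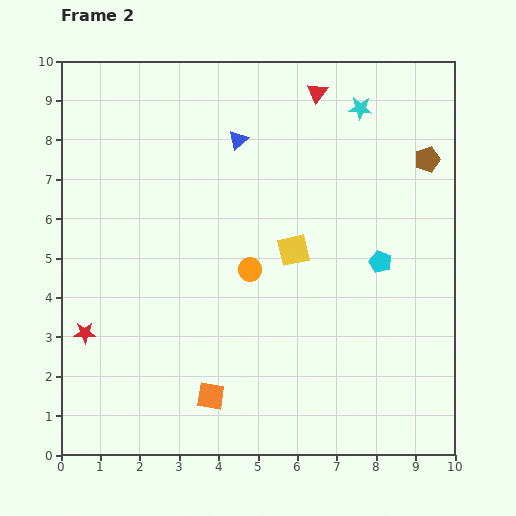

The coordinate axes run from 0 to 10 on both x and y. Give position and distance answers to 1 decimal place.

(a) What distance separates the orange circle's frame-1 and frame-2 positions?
2.1

The orange circle moved from (3.4, 3.2) to (4.8, 4.7), a distance of √(1.4² + 1.5²) ≈ 2.1.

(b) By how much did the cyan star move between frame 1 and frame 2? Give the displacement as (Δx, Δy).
(-1.5, 2.6)

The cyan star was at (9.1, 6.2) in frame 1 and (7.6, 8.8) in frame 2.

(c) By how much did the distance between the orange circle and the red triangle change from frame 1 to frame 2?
-1.0

Distance in frame 1: 5.8. Distance in frame 2: 4.8.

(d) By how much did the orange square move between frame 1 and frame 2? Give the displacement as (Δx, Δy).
(2.2, -0.5)

The orange square was at (1.6, 2.0) in frame 1 and (3.8, 1.5) in frame 2.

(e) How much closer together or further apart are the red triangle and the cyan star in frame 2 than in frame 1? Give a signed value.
-2.4

Distance in frame 1: 3.6. Distance in frame 2: 1.2.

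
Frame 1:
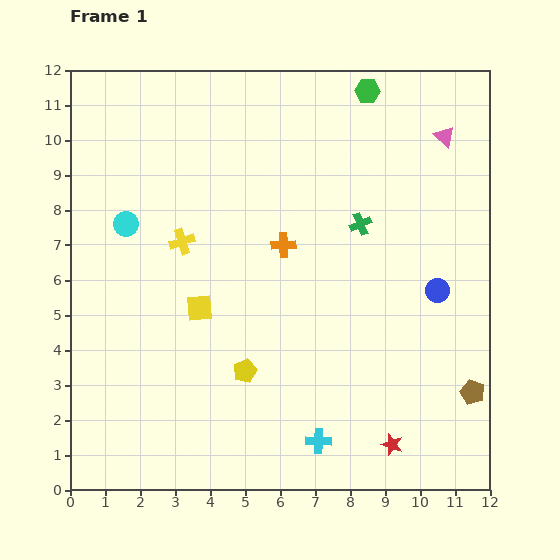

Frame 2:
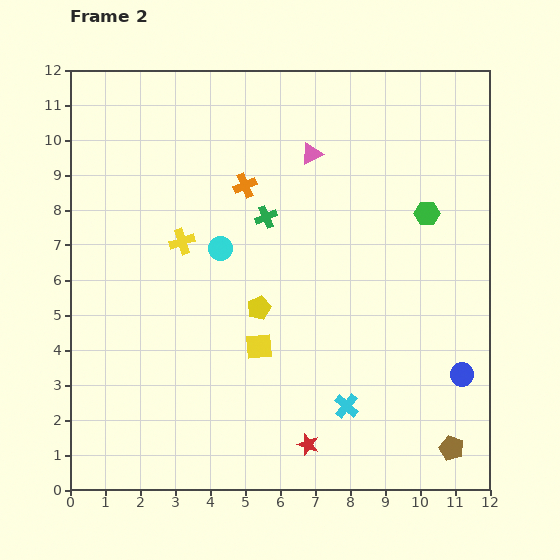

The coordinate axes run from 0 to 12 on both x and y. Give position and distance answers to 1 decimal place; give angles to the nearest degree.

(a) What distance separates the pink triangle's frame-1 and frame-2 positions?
3.8

The pink triangle moved from (10.7, 10.1) to (6.9, 9.6), a distance of √(3.8² + 0.5²) ≈ 3.8.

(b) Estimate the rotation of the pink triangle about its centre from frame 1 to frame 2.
50° clockwise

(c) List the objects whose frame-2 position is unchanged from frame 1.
the yellow cross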